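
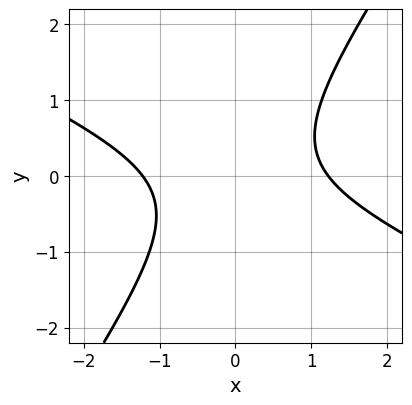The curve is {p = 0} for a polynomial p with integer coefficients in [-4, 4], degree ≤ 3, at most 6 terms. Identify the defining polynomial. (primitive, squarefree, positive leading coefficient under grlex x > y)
(a) deg p = 2.
(b) Observable constraints: it misses every integer gridline on the y-axis.
(c) Putting this together gives p.

2*x^2 + 3*x*y - 3*y^2 - 3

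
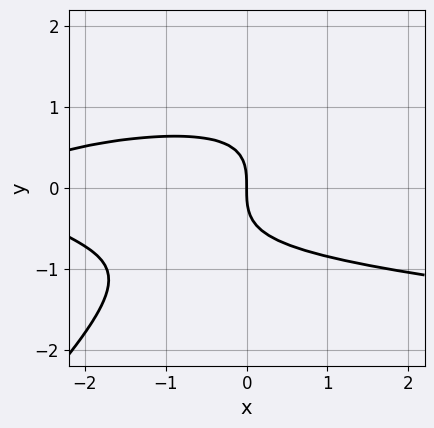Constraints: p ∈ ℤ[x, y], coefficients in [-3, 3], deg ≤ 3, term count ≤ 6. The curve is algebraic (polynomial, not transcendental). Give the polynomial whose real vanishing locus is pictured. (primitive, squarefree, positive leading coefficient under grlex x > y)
(a) The degree is 3 — no degree-2 curve has this shape.
(b) Reading off the gridlines: it meets the x-axis at x = 0 (among the integer gridlines); it crosses the y-axis at the gridline y = 0.
(c) Putting this together gives p.

3*x*y^2 - 3*y^3 - x^2 - 3*x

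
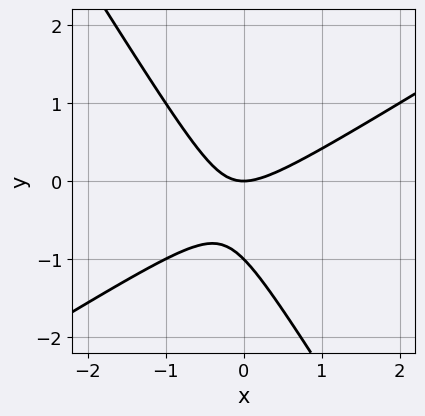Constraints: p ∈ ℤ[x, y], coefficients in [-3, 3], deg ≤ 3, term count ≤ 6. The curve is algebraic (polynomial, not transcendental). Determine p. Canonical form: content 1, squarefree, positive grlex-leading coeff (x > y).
x^2 - x*y - y^2 - y

First, degree: the shape is more complex than any degree-1 curve, so deg p = 2.
Next, reading off the gridlines: among the integer gridlines, it crosses the y-axis at y ∈ {-1, 0}; one x-axis crossing is at x = 0.
Finally, assembling these constraints gives the stated polynomial.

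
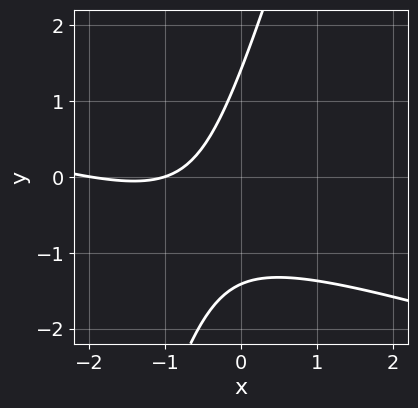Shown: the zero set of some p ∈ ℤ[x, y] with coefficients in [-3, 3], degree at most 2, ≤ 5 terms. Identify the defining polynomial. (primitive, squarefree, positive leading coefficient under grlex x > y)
1. deg p = 2.
2. From the axis intercepts and sections: among the integer gridlines, it crosses the x-axis at x ∈ {-2, -1}.
3. The integer polynomial consistent with all of this is the stated p.

x^2 + 3*x*y - y^2 + 3*x + 2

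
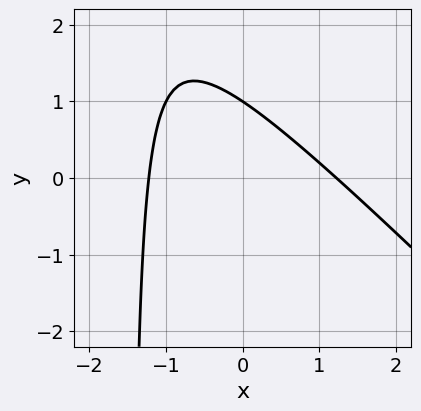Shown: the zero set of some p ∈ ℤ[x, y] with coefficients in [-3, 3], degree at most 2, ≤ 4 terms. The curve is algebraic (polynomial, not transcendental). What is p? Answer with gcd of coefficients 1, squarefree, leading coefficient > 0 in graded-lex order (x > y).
2*x^2 + 2*x*y + 3*y - 3

Degree: no degree-1 curve has this shape, so deg p = 2.
Reading off the gridlines: one y-axis crossing is at y = 1.
Solving for integer coefficients yields p as stated.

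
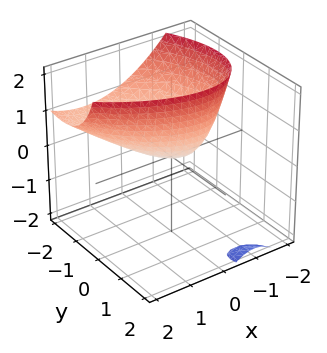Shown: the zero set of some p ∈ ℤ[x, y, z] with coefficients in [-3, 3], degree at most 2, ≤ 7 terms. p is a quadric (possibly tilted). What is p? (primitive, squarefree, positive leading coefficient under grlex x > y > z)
1. I count 2 distinct pieces.
2. Degree: the shape is more complex than any degree-1 surface, so deg p = 2.
3. Checking where it meets the axes: it meets the z-axis at z = 0 (among the integer gridlines); it crosses the x-axis at the gridline x = 0; one y-axis crossing is at y = 0.
4. Solving for integer coefficients yields p as stated.

2*x^2 + 2*x*y + 2*y^2 + 3*y*z - 3*z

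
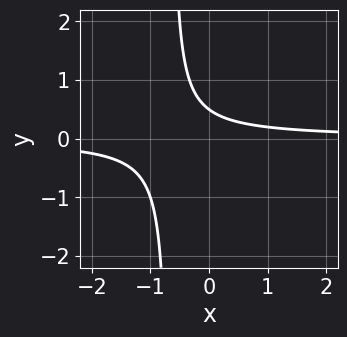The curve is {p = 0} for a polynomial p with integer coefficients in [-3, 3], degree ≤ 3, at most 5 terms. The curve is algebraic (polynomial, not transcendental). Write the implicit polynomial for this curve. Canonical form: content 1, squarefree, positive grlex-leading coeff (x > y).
3*x*y + 2*y - 1

(a) Degree: a generic line meets the curve in up to 2 points, so deg p = 2.
(b) Checking where it meets the axes: no x-intercept at any integer in the box.
(c) Fitting integer coefficients to these (and the overall shape) gives p.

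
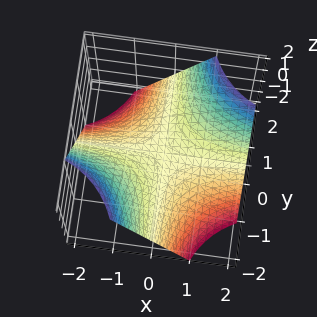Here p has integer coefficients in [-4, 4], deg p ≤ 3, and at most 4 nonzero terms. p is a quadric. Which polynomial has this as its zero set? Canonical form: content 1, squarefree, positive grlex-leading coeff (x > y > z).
The degree is 2 — a saddle surface; a quadric.
Checking where it meets the axes: it crosses the z-axis at the gridline z = 0; the visible x-axis segment lies entirely on the surface; every point of the y-axis in the box is on the surface.
Fitting integer coefficients to these (and the overall shape) gives p.

x*y - z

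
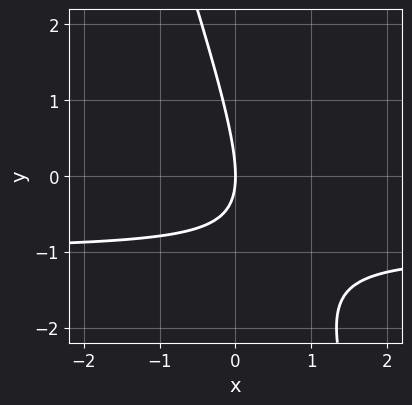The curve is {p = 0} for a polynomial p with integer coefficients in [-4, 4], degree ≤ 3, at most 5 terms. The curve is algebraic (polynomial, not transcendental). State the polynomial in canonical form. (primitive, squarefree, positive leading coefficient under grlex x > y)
Degree: a generic line meets the curve in up to 2 points, so deg p = 2.
Reading off the gridlines: one x-axis crossing is at x = 0; it crosses the y-axis at the gridline y = 0.
These observations pin down the coefficients.

3*x*y + y^2 + 3*x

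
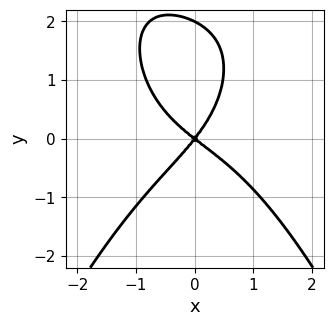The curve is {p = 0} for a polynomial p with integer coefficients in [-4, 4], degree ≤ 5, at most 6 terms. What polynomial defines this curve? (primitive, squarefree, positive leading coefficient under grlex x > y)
x^4 + y^3 + 2*x^2 + x*y - 2*y^2

First, degree: the shape is more complex than any degree-3 curve, so deg p = 4.
Next, against the integer gridlines: it crosses the x-axis at the gridline x = 0; among the integer gridlines, it crosses the y-axis at y ∈ {0, 2}.
Finally, fitting integer coefficients to these (and the overall shape) gives p.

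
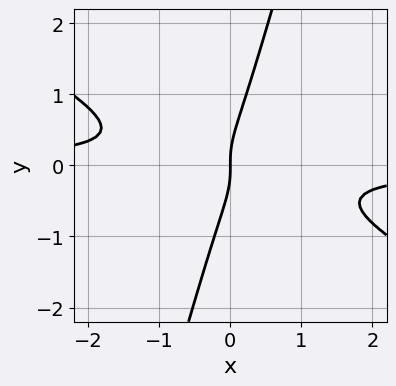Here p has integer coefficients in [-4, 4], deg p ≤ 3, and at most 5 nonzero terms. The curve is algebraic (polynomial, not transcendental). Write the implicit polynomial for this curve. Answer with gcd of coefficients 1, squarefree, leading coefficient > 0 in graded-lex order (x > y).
2*x^2*y + 3*x*y^2 - y^3 + x

(a) The degree is 3 — no degree-2 curve has this shape.
(b) From the axis intercepts and sections: it crosses the y-axis at the gridline y = 0; one x-axis crossing is at x = 0.
(c) These observations pin down the coefficients.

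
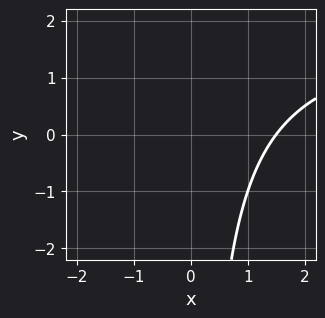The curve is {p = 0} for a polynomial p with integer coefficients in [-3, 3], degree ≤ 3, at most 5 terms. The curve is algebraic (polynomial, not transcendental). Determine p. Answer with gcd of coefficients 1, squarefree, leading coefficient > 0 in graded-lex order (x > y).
x*y - 2*x + 3

(a) Degree: the shape is more complex than any degree-1 curve, so deg p = 2.
(b) Reading off the gridlines: it misses every integer gridline on the y-axis.
(c) The integer polynomial consistent with all of this is the stated p.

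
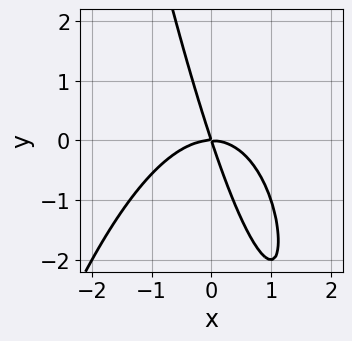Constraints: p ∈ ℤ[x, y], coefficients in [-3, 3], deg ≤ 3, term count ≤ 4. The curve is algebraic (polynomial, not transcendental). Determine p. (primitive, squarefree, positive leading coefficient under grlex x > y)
1. The degree is 3 — a generic line meets the curve in up to 3 points.
2. From the visible intercepts: it crosses the y-axis at the gridline y = 0; it meets the x-axis at x = 0 (among the integer gridlines).
3. Matching integer coefficients to the picture gives p.

2*x^3 + 3*x*y + y^2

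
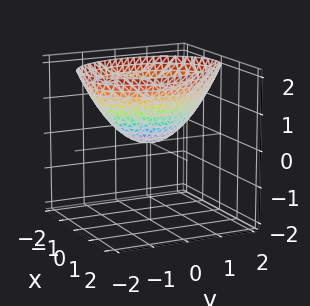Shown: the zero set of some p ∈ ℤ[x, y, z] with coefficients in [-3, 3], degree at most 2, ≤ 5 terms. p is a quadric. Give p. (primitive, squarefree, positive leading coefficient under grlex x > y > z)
The degree is 2 — a paraboloid; a quadric.
Symmetries: it's symmetric under x → −x, forcing even powers of x; the y ↦ −y reflection is a symmetry, so y appears only in even powers.
Observable constraints: one y-axis crossing is at y = 0; it crosses the z-axis at the gridline z = 0; it meets the x-axis at x = 0 (among the integer gridlines).
Solving for integer coefficients yields p as stated.

2*x^2 + y^2 - 2*z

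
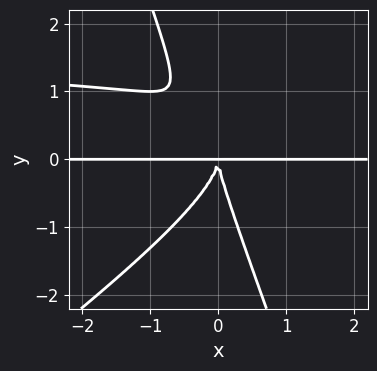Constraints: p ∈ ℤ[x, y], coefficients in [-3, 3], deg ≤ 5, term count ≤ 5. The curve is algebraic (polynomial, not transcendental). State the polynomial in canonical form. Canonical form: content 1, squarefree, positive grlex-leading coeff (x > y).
2*x^2*y^2 - 2*x*y^3 - y^4 - 3*x^2*y

First, degree: the shape is more complex than any degree-3 curve, so deg p = 4.
Next, reading off the gridlines: the visible x-axis segment lies entirely on the curve.
Finally, fitting integer coefficients to these (and the overall shape) gives p.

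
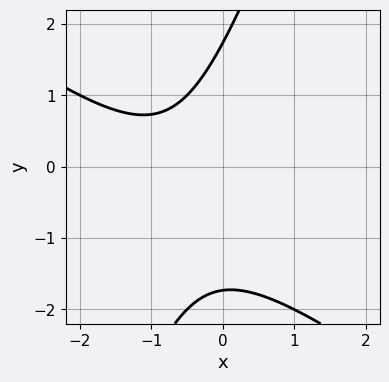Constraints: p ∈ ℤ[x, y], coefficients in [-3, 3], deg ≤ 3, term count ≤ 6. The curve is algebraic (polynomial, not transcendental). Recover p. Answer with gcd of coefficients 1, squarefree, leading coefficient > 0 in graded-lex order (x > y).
The degree is 2 — a generic line meets the curve in up to 2 points.
Against the integer gridlines: it misses every integer gridline on the x-axis.
Putting this together gives p.

2*x^2 + 2*x*y - y^2 + 3*x + 3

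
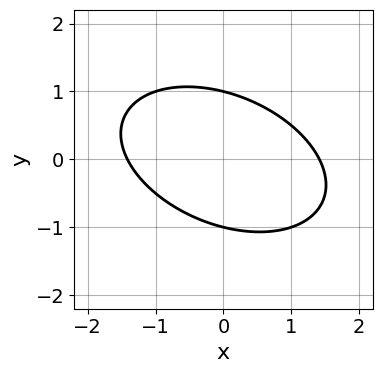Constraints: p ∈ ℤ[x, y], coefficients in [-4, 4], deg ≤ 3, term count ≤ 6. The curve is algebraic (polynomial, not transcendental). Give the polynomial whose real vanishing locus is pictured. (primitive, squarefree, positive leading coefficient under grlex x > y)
Degree: the shape is more complex than any degree-1 curve, so deg p = 2.
From the visible intercepts: among the integer gridlines, it crosses the y-axis at y ∈ {-1, 1}.
Matching integer coefficients to the picture gives p.

x^2 + x*y + 2*y^2 - 2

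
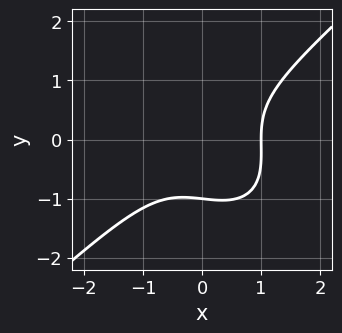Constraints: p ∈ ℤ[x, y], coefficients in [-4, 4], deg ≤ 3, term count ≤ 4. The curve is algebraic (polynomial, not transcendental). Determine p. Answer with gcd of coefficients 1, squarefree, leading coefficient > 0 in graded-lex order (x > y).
3*x^3 - x*y^2 - 3*y^3 - 3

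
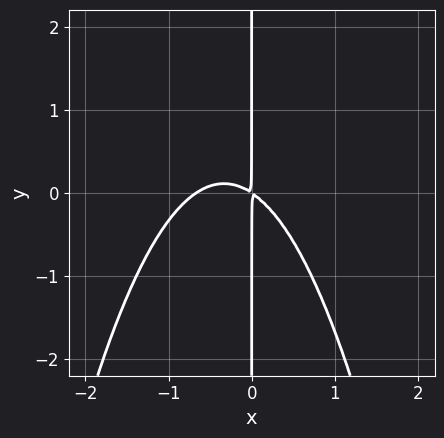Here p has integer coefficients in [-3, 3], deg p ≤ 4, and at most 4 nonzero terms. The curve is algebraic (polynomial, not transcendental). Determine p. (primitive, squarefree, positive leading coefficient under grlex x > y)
1. deg p = 3. The shape is more complex than any degree-2 curve.
2. Reading off the gridlines: every point of the y-axis in the box is on the curve.
3. Solving for integer coefficients yields p as stated.

3*x^3 + 2*x^2 + 3*x*y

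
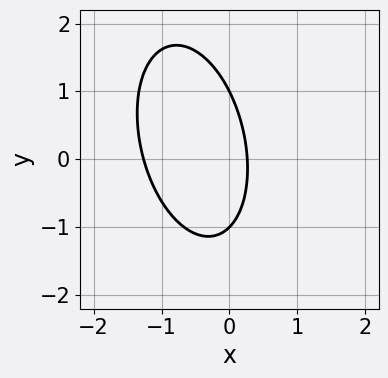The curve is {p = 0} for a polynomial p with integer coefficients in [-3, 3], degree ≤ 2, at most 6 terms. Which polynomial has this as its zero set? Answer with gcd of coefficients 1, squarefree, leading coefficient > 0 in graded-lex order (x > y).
3*x^2 + x*y + y^2 + 3*x - 1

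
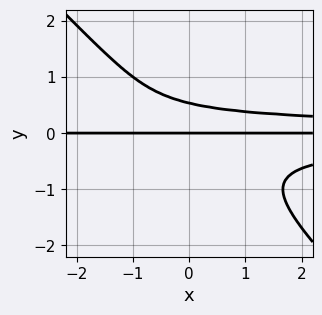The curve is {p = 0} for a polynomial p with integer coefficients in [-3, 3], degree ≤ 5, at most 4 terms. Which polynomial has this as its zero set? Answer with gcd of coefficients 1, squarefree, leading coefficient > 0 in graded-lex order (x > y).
3*x*y^3 + 3*y^4 + y^2 - y

Degree: the shape is more complex than any degree-3 curve, so deg p = 4.
Reading off the gridlines: it crosses the y-axis at the gridline y = 0; every point of the x-axis in the box is on the curve.
Solving for integer coefficients yields p as stated.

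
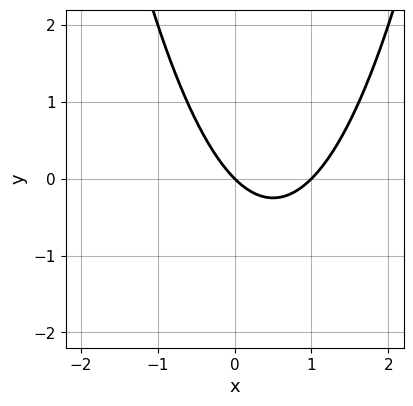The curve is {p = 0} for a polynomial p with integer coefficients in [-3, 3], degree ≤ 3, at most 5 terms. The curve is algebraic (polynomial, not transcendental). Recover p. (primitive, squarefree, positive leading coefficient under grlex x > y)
x^2 - x - y

(a) deg p = 2. No degree-1 curve has this shape.
(b) Observable constraints: it meets the y-axis at y = 0 (among the integer gridlines); the x-axis gridline crossings are at x ∈ {0, 1}.
(c) Together with the visible shape, these determine p as stated.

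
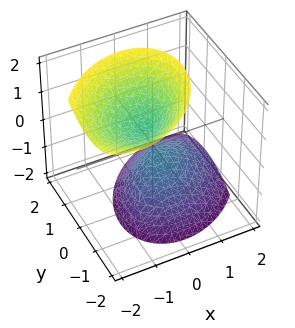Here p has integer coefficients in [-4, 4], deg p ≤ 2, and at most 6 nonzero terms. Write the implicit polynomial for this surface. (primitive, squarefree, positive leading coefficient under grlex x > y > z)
3*x^2 - 2*x*y + 2*x*z + 3*y^2 - 2*z^2 + 1

1. I count 2 distinct pieces. Treating them together as one polynomial.
2. Degree: no degree-1 surface has this shape, so deg p = 2.
3. Checking where it meets the axes: no y-intercept at any integer in the box; the surface avoids every integer x-axis point in the box.
4. These observations pin down the coefficients.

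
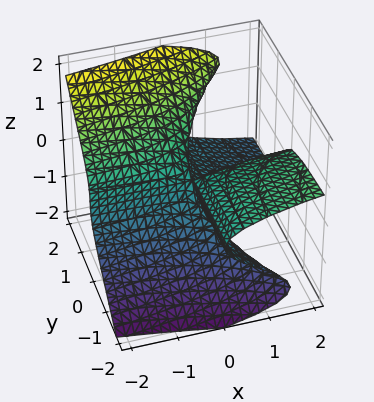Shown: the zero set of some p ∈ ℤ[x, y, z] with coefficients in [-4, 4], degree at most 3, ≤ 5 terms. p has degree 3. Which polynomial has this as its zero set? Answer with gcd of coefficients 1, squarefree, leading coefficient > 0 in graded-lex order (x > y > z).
2*y*z^2 - 2*z^3 - x*y

1. The degree is 3 — the shape is more complex than any degree-2 surface.
2. From the visible intercepts: every point of the x-axis in the box is on the surface; the visible y-axis segment lies entirely on the surface; it meets the z-axis at z = 0 (among the integer gridlines).
3. Fitting integer coefficients to these (and the overall shape) gives p.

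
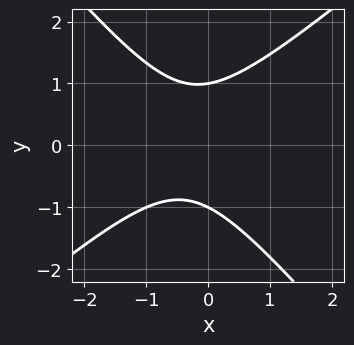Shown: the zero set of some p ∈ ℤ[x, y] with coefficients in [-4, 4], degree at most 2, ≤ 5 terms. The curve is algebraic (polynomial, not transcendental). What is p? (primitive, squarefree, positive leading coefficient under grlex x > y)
3*x^2 - x*y - 3*y^2 + 2*x + 3

First, deg p = 2.
Next, from the axis intercepts and sections: it misses every integer gridline on the x-axis; among the integer gridlines, it crosses the y-axis at y ∈ {-1, 1}.
Finally, together with the visible shape, these determine p as stated.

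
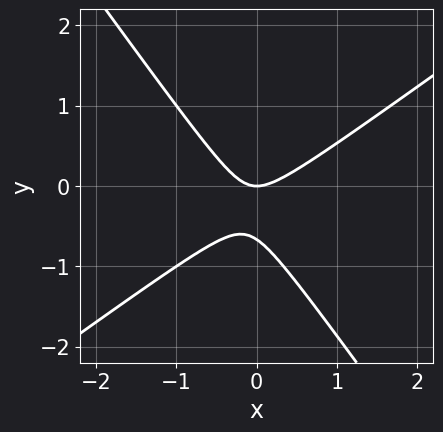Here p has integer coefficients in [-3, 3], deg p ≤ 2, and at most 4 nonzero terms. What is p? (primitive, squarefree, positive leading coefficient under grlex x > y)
3*x^2 - 2*x*y - 3*y^2 - 2*y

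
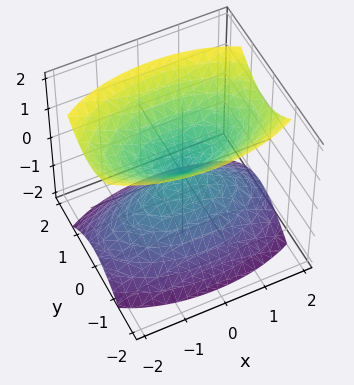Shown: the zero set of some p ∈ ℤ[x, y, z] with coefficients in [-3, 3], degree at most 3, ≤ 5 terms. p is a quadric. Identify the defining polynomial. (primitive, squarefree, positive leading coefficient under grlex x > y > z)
There are 2 components. Treating them together as one polynomial.
Degree: two nappes meeting at a single point; a quadric, so deg p = 2.
Symmetries: mirror symmetry y ↦ −y ⇒ only even powers of y; mirror symmetry x ↦ −x ⇒ only even powers of x; the z ↦ −z reflection is a symmetry, so z appears only in even powers.
Checking where it meets the axes: it meets the x-axis at x = 0 (among the integer gridlines); it meets the y-axis at y = 0 (among the integer gridlines); one z-axis crossing is at z = 0.
Fitting integer coefficients to these (and the overall shape) gives p.

x^2 + 3*y^2 - 2*z^2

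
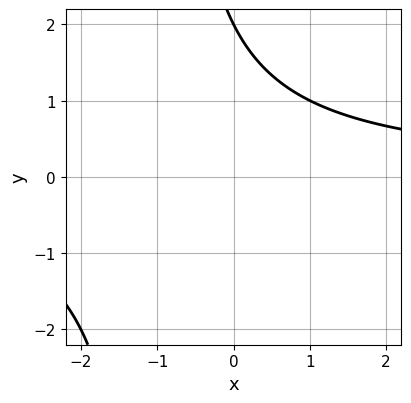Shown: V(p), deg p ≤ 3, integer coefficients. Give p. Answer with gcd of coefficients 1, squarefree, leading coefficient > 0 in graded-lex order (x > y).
x*y + y - 2

(a) Degree: the shape is more complex than any degree-1 curve, so deg p = 2.
(b) Reading off the gridlines: it misses every integer gridline on the x-axis; one y-axis crossing is at y = 2.
(c) The integer polynomial consistent with all of this is the stated p.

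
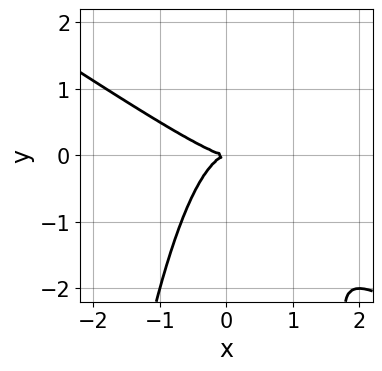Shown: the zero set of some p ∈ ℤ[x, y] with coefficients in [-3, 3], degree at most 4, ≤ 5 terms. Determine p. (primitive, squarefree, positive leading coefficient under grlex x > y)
2*x^3 + 3*x^2*y + 2*y^2

(a) The degree is 3 — no degree-2 curve has this shape.
(b) Checking where it meets the axes: one x-axis crossing is at x = 0; it crosses the y-axis at the gridline y = 0.
(c) These observations pin down the coefficients.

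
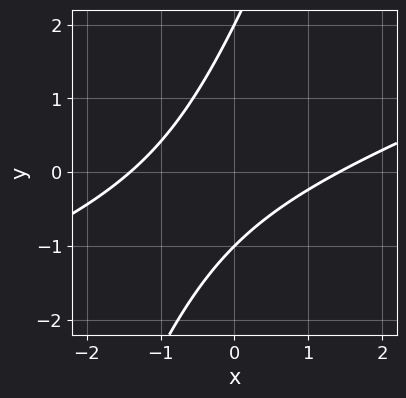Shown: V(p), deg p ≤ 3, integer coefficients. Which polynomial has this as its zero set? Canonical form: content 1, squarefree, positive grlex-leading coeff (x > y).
x^2 - 3*x*y + y^2 - y - 2

First, degree: the shape is more complex than any degree-1 curve, so deg p = 2.
Then, observable constraints: among the integer gridlines, it crosses the y-axis at y ∈ {-1, 2}.
Finally, solving for integer coefficients yields p as stated.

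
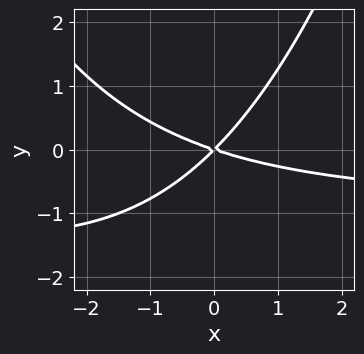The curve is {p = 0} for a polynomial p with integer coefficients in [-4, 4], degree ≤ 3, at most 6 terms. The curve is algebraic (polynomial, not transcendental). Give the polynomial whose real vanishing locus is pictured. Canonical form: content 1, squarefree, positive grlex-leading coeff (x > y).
x^2*y + x^2 + 2*x*y - 3*y^2

(a) The degree is 3 — no degree-2 curve has this shape.
(b) From the visible intercepts: it meets the x-axis at x = 0 (among the integer gridlines); it crosses the y-axis at the gridline y = 0.
(c) Putting this together gives p.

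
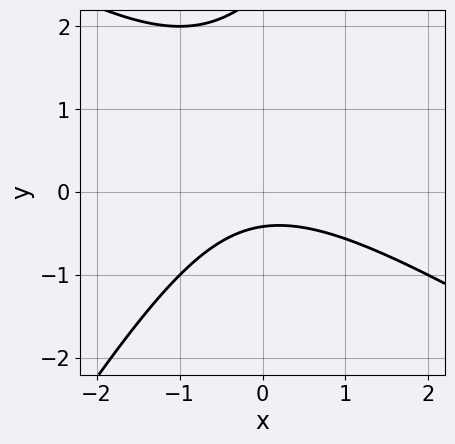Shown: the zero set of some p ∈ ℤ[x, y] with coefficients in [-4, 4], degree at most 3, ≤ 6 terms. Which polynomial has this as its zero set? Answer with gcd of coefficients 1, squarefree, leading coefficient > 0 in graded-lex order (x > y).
1. The degree is 2 — a generic line meets the curve in up to 2 points.
2. Against the integer gridlines: no x-intercept at any integer in the box.
3. Putting this together gives p.

x^2 + x*y - y^2 + 2*y + 1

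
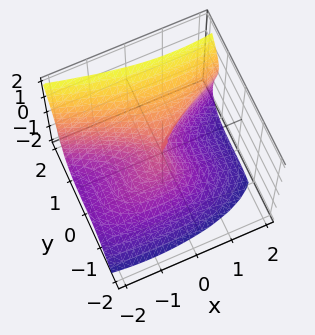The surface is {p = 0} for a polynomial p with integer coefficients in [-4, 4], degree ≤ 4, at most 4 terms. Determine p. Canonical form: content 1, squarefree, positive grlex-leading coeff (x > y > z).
2*y^3 - z^3 - x^2 + x*z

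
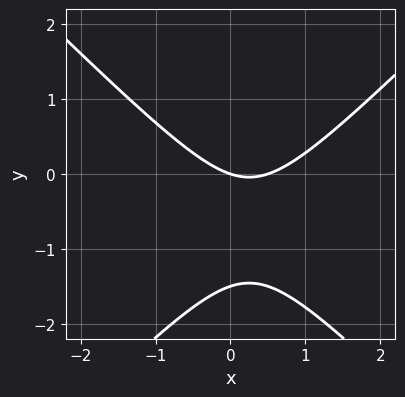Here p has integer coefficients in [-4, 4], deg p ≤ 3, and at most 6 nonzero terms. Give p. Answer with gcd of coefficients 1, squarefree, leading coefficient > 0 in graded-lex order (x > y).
2*x^2 - 2*y^2 - x - 3*y

First, deg p = 2. The shape is more complex than any degree-1 curve.
Next, observable constraints: it meets the y-axis at y = 0 (among the integer gridlines); it meets the x-axis at x = 0 (among the integer gridlines).
Finally, together with the visible shape, these determine p as stated.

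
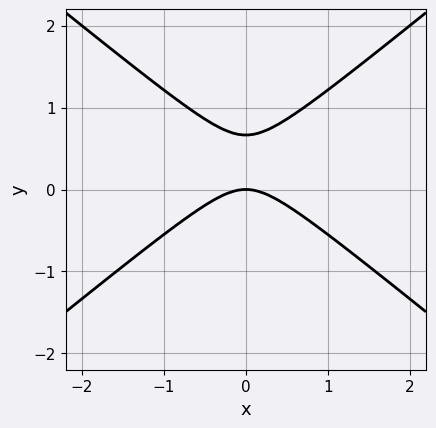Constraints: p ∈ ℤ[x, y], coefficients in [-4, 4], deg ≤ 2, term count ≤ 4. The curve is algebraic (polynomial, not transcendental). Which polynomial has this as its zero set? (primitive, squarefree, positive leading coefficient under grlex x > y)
First, deg p = 2. A generic line meets the curve in up to 2 points.
Then, symmetries: the x ↦ −x reflection is a symmetry, so x appears only in even powers.
Next, from the axis intercepts and sections: it crosses the y-axis at the gridline y = 0; one x-axis crossing is at x = 0.
Finally, these observations pin down the coefficients.

2*x^2 - 3*y^2 + 2*y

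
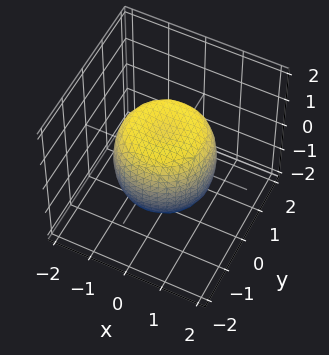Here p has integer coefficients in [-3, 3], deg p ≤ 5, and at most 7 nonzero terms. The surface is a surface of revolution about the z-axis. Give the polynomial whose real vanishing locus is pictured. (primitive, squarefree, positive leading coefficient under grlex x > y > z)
(a) Degree: a generic line meets the surface in up to 4 points, so deg p = 4.
(b) Symmetries: rotational symmetry about the z-axis ⇒ p depends on x, y only through x² + y².
(c) From the visible intercepts: a circular section at z = -1 has radius exactly 1; among the integer gridlines, it crosses the z-axis at z ∈ {-1, 1}.
(d) These observations pin down the coefficients.

x^4 + 2*x^2*y^2 + y^4 - x^2 - y^2 + z^2 - 1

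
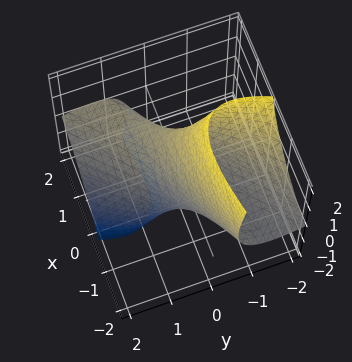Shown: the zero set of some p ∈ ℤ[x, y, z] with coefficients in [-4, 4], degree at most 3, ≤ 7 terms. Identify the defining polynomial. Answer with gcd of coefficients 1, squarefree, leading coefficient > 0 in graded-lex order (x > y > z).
x^2 - 3*x*y + 2*y^2 + 3*y*z + z^2 - 1

1. The degree is 2 — a generic line meets the surface in up to 2 points.
2. Against the integer gridlines: the x-axis gridline crossings are at x ∈ {-1, 1}; among the integer gridlines, it crosses the z-axis at z ∈ {-1, 1}.
3. These observations pin down the coefficients.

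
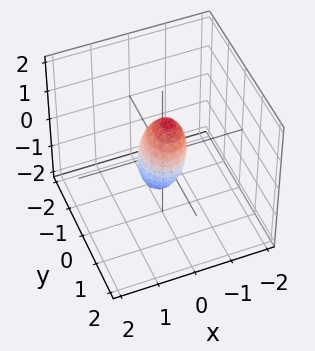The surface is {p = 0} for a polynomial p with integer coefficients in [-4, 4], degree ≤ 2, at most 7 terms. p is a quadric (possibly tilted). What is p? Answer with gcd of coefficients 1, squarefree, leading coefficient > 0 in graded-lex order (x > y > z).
The degree is 2 — a generic line meets the surface in up to 2 points.
Against the integer gridlines: among the integer gridlines, it crosses the z-axis at z ∈ {-1, 1}.
Matching integer coefficients to the picture gives p.

3*x^2 + x*z + 2*y^2 + z^2 - 1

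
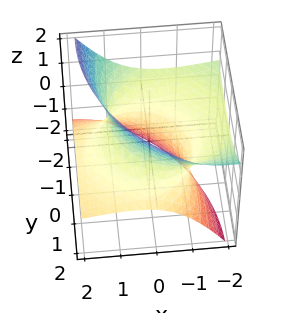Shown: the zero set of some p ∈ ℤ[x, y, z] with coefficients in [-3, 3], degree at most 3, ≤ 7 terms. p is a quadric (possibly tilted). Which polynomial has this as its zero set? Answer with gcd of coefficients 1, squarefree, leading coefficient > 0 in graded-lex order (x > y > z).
x^2 + 3*x*z + y^2 + 2*y*z - 2*z^2 - 2

1. Degree: no degree-1 surface has this shape, so deg p = 2.
2. From the visible intercepts: it misses every integer gridline on the z-axis.
3. Together with the visible shape, these determine p as stated.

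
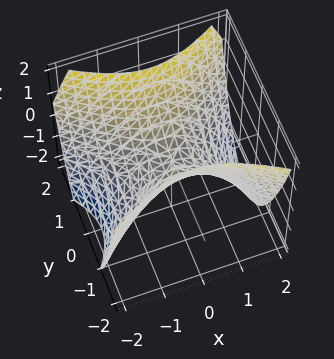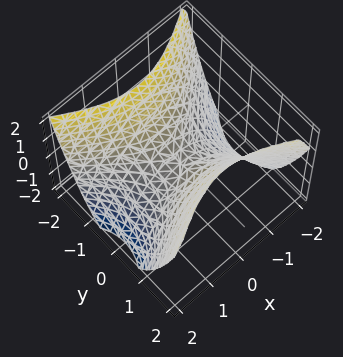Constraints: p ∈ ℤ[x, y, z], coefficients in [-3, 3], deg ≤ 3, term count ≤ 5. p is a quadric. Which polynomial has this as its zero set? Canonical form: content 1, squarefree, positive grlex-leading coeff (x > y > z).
2*x^2 - 3*y^2 + 3*z

The degree is 2 — a hyperbolic paraboloid; a quadric.
Symmetries: it's symmetric under y → −y, forcing even powers of y; it's symmetric under x → −x, forcing even powers of x.
Against the integer gridlines: one z-axis crossing is at z = 0; one y-axis crossing is at y = 0.
The integer polynomial consistent with all of this is the stated p.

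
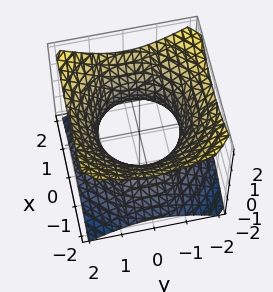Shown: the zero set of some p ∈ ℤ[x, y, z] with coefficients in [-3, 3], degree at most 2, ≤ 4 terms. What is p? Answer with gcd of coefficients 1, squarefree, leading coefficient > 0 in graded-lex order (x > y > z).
1. deg p = 2. No degree-1 surface has this shape.
2. By symmetry, the surface is invariant under rotation about z: p = q(x² + y², z).
3. Against the integer gridlines: no z-intercept at any integer in the box; a circular section at z = -1 has radius between 1 and 2.
4. Putting this together gives p.

2*x^2 + 2*y^2 - 3*z^2 - 3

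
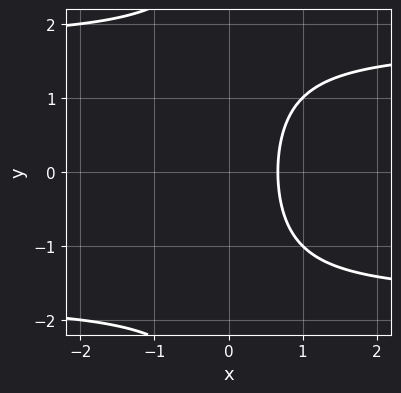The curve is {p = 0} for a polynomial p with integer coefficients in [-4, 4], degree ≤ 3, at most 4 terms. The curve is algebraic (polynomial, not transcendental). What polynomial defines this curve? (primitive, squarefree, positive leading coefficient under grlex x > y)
x*y^2 - 3*x + 2

(a) deg p = 3. The shape is more complex than any degree-2 curve.
(b) Symmetries: the y ↦ −y reflection is a symmetry, so y appears only in even powers.
(c) Observable constraints: it misses every integer gridline on the y-axis.
(d) Together with the visible shape, these determine p as stated.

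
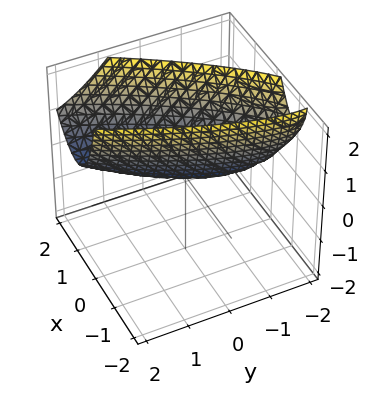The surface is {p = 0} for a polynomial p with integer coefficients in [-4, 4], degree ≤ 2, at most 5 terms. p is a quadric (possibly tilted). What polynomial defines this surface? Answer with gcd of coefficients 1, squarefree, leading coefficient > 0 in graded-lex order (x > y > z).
3*x^2 - 3*x*y - x*z + y^2 - 2*z

First, degree: a generic line meets the surface in up to 2 points, so deg p = 2.
Next, against the integer gridlines: it meets the x-axis at x = 0 (among the integer gridlines); one y-axis crossing is at y = 0; one z-axis crossing is at z = 0.
Finally, solving for integer coefficients yields p as stated.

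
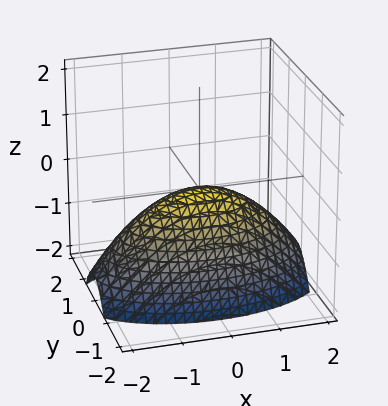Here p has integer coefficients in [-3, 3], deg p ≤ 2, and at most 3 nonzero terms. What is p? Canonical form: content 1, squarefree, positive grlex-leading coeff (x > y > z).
(a) deg p = 2. A single bowl opening along one axis; a quadric.
(b) Symmetries: mirror symmetry y ↦ −y ⇒ only even powers of y; mirror symmetry x ↦ −x ⇒ only even powers of x.
(c) Checking where it meets the axes: it meets the x-axis at x = 0 (among the integer gridlines); it crosses the y-axis at the gridline y = 0.
(d) The integer polynomial consistent with all of this is the stated p.

x^2 + 3*y^2 + 3*z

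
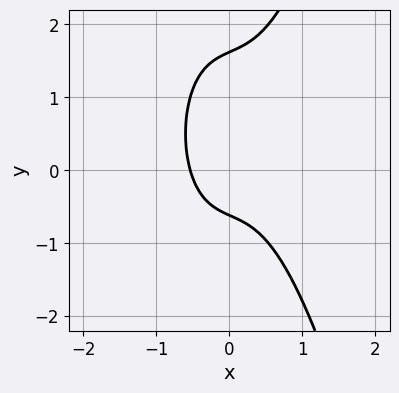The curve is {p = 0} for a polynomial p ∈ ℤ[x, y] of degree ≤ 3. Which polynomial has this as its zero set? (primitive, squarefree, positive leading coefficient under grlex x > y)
3*x^3 - y^2 + x + y + 1

1. deg p = 3.
2. Solving for integer coefficients yields p as stated.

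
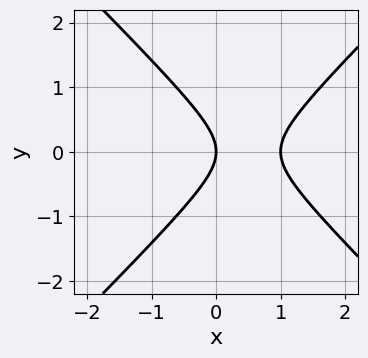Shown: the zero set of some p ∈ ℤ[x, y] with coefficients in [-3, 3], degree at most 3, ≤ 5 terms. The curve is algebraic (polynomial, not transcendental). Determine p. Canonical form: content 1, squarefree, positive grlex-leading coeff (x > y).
First, the degree is 2 — the shape is more complex than any degree-1 curve.
Next, symmetries: it's symmetric under y → −y, forcing even powers of y.
Then, from the axis intercepts and sections: among the integer gridlines, it crosses the x-axis at x ∈ {0, 1}; one y-axis crossing is at y = 0.
Finally, putting this together gives p.

x^2 - y^2 - x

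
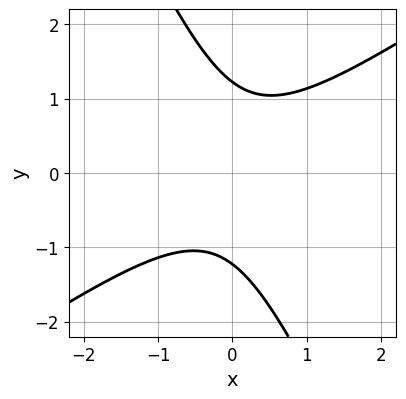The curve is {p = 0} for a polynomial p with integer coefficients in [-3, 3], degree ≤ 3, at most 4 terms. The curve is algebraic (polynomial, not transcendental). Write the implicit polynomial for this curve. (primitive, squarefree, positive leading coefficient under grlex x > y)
3*x^2 - 3*x*y - 2*y^2 + 3

deg p = 2.
Against the integer gridlines: the curve avoids every integer x-axis point in the box.
Together with the visible shape, these determine p as stated.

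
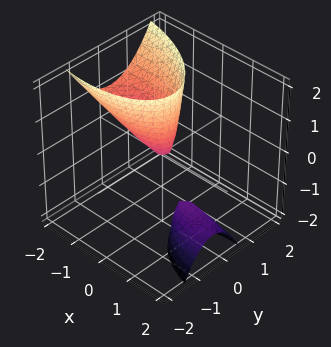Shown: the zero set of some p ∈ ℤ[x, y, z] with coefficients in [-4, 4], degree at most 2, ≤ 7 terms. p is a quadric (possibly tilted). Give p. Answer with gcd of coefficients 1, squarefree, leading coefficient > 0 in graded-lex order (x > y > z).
x^2 + x*y + 2*x*z + 3*y^2 - z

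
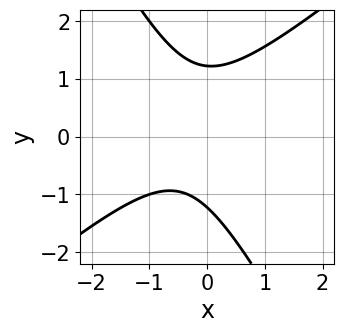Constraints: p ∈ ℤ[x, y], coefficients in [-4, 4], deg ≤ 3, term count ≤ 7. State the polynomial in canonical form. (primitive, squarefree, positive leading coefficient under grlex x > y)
3*x^2 - 2*x*y - 2*y^2 + 2*x + 3

(a) Degree: no degree-1 curve has this shape, so deg p = 2.
(b) Checking where it meets the axes: the curve avoids every integer x-axis point in the box.
(c) The integer polynomial consistent with all of this is the stated p.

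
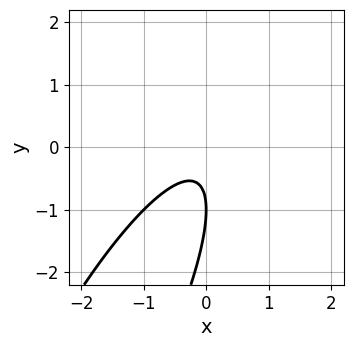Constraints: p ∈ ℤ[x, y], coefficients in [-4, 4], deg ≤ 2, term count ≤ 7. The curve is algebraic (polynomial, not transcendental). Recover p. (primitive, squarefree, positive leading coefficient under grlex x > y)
3*x^2 - 3*x*y + y^2 + 2*y + 1

Degree: a generic line meets the curve in up to 2 points, so deg p = 2.
Checking where it meets the axes: no x-intercept at any integer in the box; it meets the y-axis at y = -1 (among the integer gridlines).
Solving for integer coefficients yields p as stated.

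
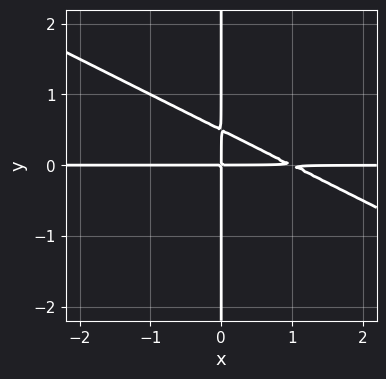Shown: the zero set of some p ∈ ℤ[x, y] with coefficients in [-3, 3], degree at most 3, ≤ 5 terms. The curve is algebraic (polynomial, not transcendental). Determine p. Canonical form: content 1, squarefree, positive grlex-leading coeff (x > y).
(a) Degree: the shape is more complex than any degree-2 curve, so deg p = 3.
(b) From the visible intercepts: the visible x-axis segment lies entirely on the curve; every point of the y-axis in the box is on the curve.
(c) Matching integer coefficients to the picture gives p.

x^2*y + 2*x*y^2 - x*y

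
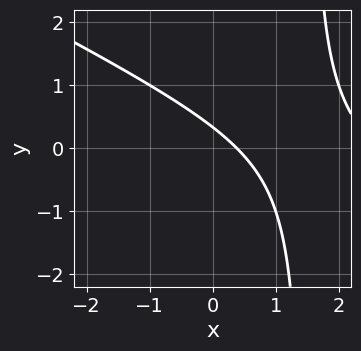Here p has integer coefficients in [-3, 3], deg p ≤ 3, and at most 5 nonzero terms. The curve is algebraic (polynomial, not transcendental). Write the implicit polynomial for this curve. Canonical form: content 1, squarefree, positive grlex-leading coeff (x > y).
x^2 + 2*x*y - 3*x - 3*y + 1

1. Degree: the shape is more complex than any degree-1 curve, so deg p = 2.
2. Solving for integer coefficients yields p as stated.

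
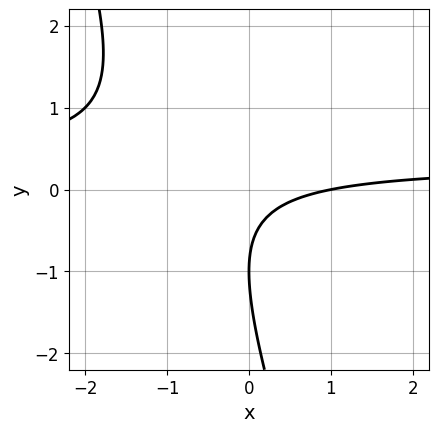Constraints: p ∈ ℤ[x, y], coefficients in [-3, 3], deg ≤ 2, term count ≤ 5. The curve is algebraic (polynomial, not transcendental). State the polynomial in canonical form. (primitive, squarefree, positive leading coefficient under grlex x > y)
3*x*y + y^2 - x + 2*y + 1

1. deg p = 2. No degree-1 curve has this shape.
2. Against the integer gridlines: it crosses the y-axis at the gridline y = -1; it meets the x-axis at x = 1 (among the integer gridlines).
3. Assembling these constraints gives the stated polynomial.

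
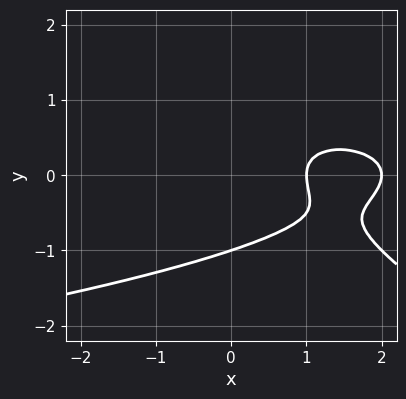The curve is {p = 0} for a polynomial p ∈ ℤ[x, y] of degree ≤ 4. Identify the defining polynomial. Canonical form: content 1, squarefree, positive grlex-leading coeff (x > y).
x*y^2 + 2*y^3 + x^2 - 3*x + 2

First, the degree is 3 — no degree-2 curve has this shape.
Next, from the axis intercepts and sections: among the integer gridlines, it crosses the x-axis at x ∈ {1, 2}; one y-axis crossing is at y = -1.
Finally, matching integer coefficients to the picture gives p.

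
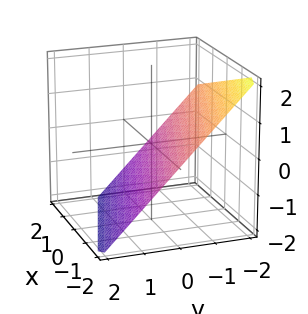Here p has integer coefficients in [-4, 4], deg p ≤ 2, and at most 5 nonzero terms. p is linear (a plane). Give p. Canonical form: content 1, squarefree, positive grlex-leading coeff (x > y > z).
x + 3*y + 3*z + 2

The degree is 1 — every cross-section is a straight line — this is a plane.
Observable constraints: it meets the x-axis at x = -2 (among the integer gridlines).
Putting this together gives p.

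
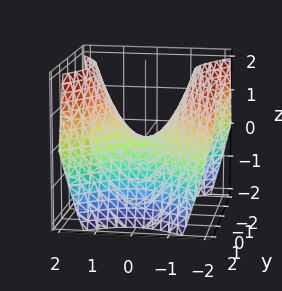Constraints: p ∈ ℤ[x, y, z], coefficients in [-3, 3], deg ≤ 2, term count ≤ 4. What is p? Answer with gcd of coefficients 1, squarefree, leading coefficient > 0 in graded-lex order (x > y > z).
1. The degree is 2 — a hyperbolic paraboloid; a quadric.
2. Symmetries: it's symmetric under x → −x, forcing even powers of x; mirror symmetry y ↦ −y ⇒ only even powers of y.
3. From the visible intercepts: one x-axis crossing is at x = 0; it crosses the y-axis at the gridline y = 0.
4. Putting this together gives p.

x^2 - y^2 - z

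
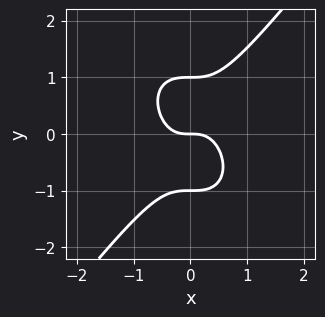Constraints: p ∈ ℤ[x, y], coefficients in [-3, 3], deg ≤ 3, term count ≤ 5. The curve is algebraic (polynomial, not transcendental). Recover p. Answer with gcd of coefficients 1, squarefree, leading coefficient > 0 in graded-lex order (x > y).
deg p = 3. The shape is more complex than any degree-2 curve.
Checking where it meets the axes: it meets the x-axis at x = 0 (among the integer gridlines); among the integer gridlines, it crosses the y-axis at y ∈ {-1, 0, 1}.
Matching integer coefficients to the picture gives p.

2*x^3 - y^3 + y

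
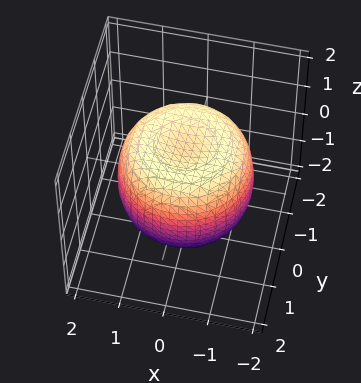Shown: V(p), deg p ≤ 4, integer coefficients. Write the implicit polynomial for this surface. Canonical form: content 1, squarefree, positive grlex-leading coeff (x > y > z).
(a) The degree is 4 — no degree-3 surface has this shape.
(b) Symmetry: the surface is invariant under rotation about z: p = q(x² + y², z).
(c) Observable constraints: a circular section at z = -1 has radius between 1 and 2; the z-axis gridline crossings are at z ∈ {-1, 1}.
(d) Matching integer coefficients to the picture gives p.

2*x^4 + 4*x^2*y^2 + 2*y^4 - 3*x^2 - 3*y^2 + 3*z^2 - 3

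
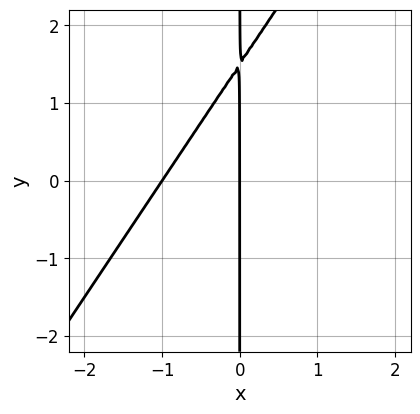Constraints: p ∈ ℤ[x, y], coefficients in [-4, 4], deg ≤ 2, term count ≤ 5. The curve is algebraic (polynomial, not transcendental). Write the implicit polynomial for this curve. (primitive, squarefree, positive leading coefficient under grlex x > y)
1. Degree: a generic line meets the curve in up to 2 points, so deg p = 2.
2. Reading off the gridlines: the x-axis gridline crossings are at x ∈ {-1, 0}; every point of the y-axis in the box is on the curve.
3. The integer polynomial consistent with all of this is the stated p.

3*x^2 - 2*x*y + 3*x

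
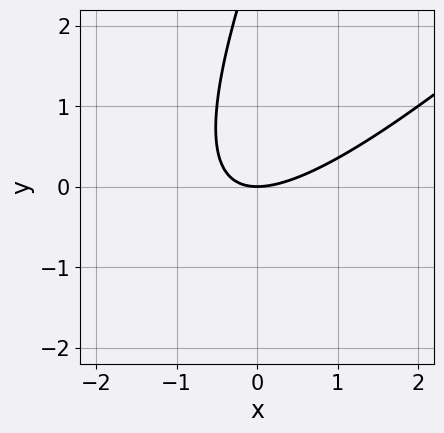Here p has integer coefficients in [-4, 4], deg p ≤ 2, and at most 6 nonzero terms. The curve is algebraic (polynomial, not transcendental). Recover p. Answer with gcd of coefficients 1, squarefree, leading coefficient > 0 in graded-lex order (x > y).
2*x^2 - 3*x*y + y^2 - 3*y

(a) deg p = 2. No degree-1 curve has this shape.
(b) Against the integer gridlines: one y-axis crossing is at y = 0; it meets the x-axis at x = 0 (among the integer gridlines).
(c) These observations pin down the coefficients.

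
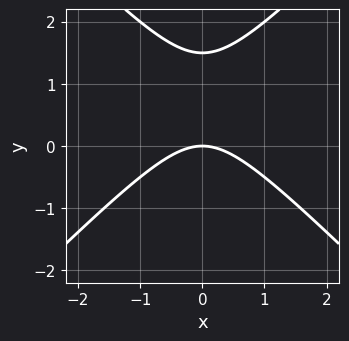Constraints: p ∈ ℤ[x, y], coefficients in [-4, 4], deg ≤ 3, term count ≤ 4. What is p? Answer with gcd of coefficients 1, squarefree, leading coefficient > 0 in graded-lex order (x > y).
2*x^2 - 2*y^2 + 3*y

(a) The degree is 2 — no degree-1 curve has this shape.
(b) Symmetries: the x ↦ −x reflection is a symmetry, so x appears only in even powers.
(c) Checking where it meets the axes: it meets the y-axis at y = 0 (among the integer gridlines); it meets the x-axis at x = 0 (among the integer gridlines).
(d) The integer polynomial consistent with all of this is the stated p.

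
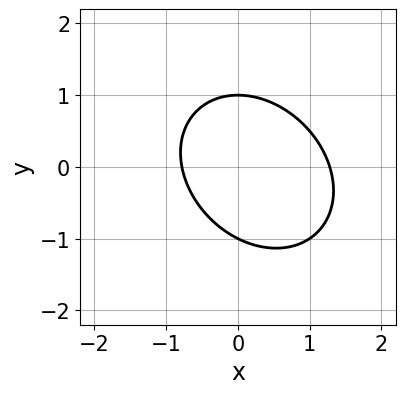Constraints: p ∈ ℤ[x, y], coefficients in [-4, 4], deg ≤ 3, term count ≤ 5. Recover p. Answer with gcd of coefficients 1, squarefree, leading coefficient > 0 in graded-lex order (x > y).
First, the degree is 2 — a generic line meets the curve in up to 2 points.
Then, checking where it meets the axes: among the integer gridlines, it crosses the y-axis at y ∈ {-1, 1}.
Finally, these observations pin down the coefficients.

2*x^2 + x*y + 2*y^2 - x - 2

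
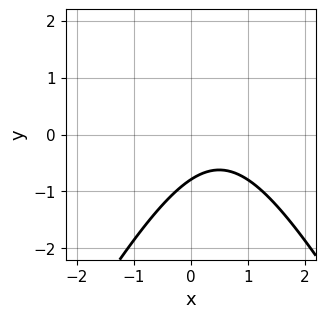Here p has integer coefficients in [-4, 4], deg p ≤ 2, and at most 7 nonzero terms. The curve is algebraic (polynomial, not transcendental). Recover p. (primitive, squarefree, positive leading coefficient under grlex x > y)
Degree: a generic line meets the curve in up to 2 points, so deg p = 2.
Checking where it meets the axes: the curve avoids every integer x-axis point in the box.
These observations pin down the coefficients.

3*x^2 - y^2 - 3*x + 3*y + 3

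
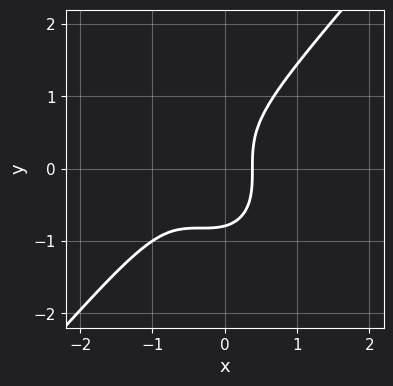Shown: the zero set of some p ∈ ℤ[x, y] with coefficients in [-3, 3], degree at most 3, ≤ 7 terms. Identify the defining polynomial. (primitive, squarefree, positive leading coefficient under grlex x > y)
1. deg p = 3. The shape is more complex than any degree-2 curve.
2. Putting this together gives p.

3*x^3 - 2*y^3 + 3*x^2 + x - 1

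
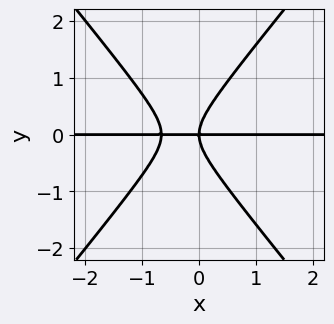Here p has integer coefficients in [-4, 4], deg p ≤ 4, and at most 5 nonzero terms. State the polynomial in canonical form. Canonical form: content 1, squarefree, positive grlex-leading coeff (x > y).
(a) deg p = 3. No degree-2 curve has this shape.
(b) Observable constraints: one y-axis crossing is at y = 0; every point of the x-axis in the box is on the curve.
(c) Putting this together gives p.

3*x^2*y - 2*y^3 + 2*x*y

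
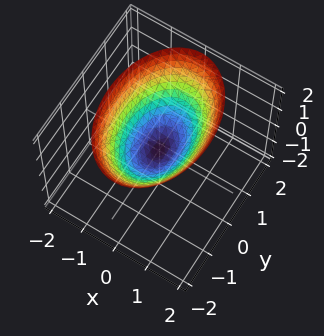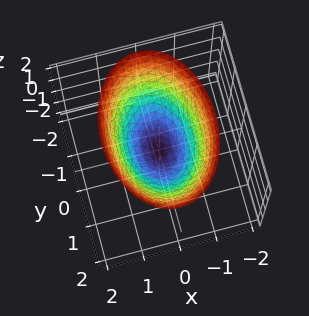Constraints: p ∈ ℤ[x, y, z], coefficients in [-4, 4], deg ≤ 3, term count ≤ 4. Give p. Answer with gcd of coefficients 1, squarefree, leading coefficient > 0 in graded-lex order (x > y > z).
2*x^2 + y^2 - 2*z

(a) deg p = 2. A paraboloid; a quadric.
(b) Symmetries: mirror symmetry x ↦ −x ⇒ only even powers of x; mirror symmetry y ↦ −y ⇒ only even powers of y.
(c) Against the integer gridlines: it crosses the y-axis at the gridline y = 0; one z-axis crossing is at z = 0.
(d) Assembling these constraints gives the stated polynomial.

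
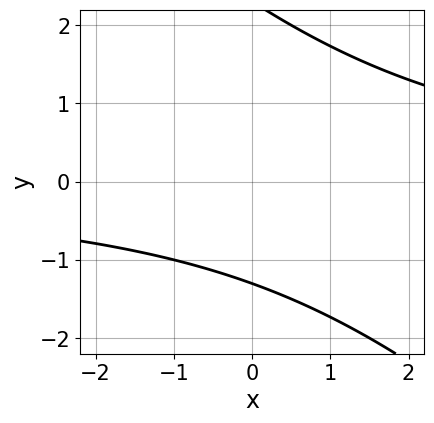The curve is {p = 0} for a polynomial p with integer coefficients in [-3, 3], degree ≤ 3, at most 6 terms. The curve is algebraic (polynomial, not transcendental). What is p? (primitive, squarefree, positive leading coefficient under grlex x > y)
1. deg p = 2.
2. From the axis intercepts and sections: no x-intercept at any integer in the box.
3. Matching integer coefficients to the picture gives p.

x*y + y^2 - y - 3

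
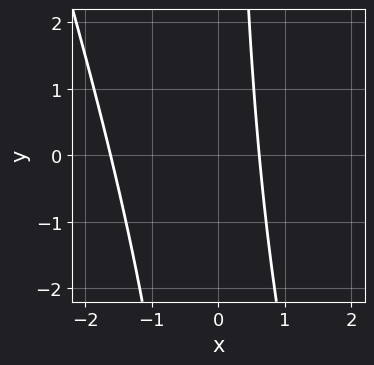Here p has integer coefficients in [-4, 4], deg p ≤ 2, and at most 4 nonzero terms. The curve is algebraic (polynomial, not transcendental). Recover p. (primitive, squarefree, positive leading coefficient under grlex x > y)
1. deg p = 2.
2. From the visible intercepts: no y-intercept at any integer in the box.
3. The integer polynomial consistent with all of this is the stated p.

3*x^2 + x*y + 3*x - 3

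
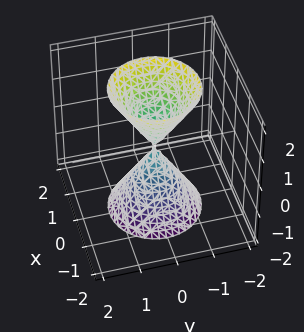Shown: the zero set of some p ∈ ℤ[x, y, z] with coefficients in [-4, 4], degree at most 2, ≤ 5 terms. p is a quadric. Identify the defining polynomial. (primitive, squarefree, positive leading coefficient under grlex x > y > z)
3*x^2 + 3*y^2 - z^2

1. There are 2 components.
2. The degree is 2 — two nappes meeting at a single point; a quadric.
3. Symmetries: the z ↦ −z reflection is a symmetry, so z appears only in even powers; the surface is invariant under rotation about z: p = q(x² + y², z).
4. From the visible intercepts: one y-axis crossing is at y = 0; it crosses the x-axis at the gridline x = 0.
5. Matching integer coefficients to the picture gives p.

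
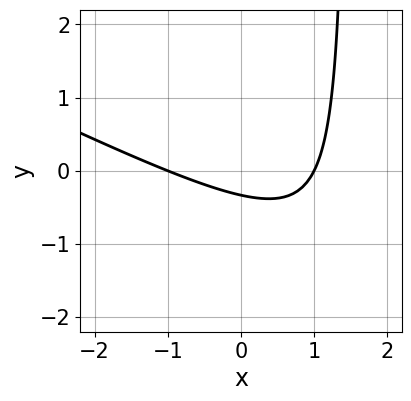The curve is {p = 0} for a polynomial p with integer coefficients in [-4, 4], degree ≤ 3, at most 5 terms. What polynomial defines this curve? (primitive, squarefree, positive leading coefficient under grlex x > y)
x^2 + 2*x*y - 3*y - 1

1. deg p = 2. The shape is more complex than any degree-1 curve.
2. From the axis intercepts and sections: among the integer gridlines, it crosses the x-axis at x ∈ {-1, 1}.
3. Fitting integer coefficients to these (and the overall shape) gives p.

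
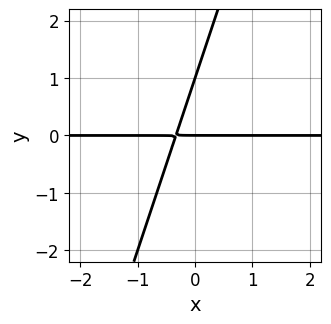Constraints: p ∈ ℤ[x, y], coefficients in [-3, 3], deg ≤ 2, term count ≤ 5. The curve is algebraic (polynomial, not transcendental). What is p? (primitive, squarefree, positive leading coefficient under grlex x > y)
Degree: no degree-1 curve has this shape, so deg p = 2.
Against the integer gridlines: among the integer gridlines, it crosses the y-axis at y ∈ {0, 1}; every point of the x-axis in the box is on the curve.
Solving for integer coefficients yields p as stated.

3*x*y - y^2 + y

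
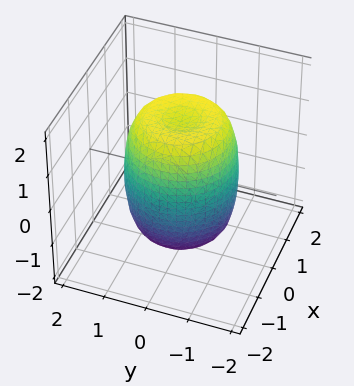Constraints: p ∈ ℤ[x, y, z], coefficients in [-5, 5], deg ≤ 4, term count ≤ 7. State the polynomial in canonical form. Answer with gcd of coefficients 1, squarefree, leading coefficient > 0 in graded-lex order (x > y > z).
2*x^4 + 4*x^2*y^2 + 2*y^4 - 2*x^2 - 2*y^2 + z^2 - 2

1. Degree: no degree-3 surface has this shape, so deg p = 4.
2. Symmetries: rotational symmetry about the z-axis ⇒ p depends on x, y only through x² + y².
3. Reading off the gridlines: a circular section at z = 0 has radius between 1 and 2.
4. Together with the visible shape, these determine p as stated.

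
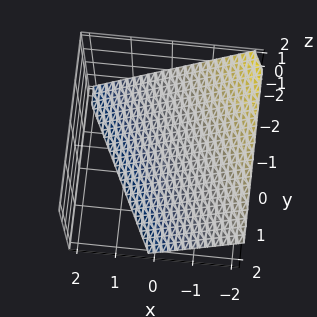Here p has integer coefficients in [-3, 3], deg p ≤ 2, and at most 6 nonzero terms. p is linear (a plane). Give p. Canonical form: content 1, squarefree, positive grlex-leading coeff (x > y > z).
2*x + y + 2*z + 2

Degree: the surface is flat (a plane), so deg p = 1.
From the visible intercepts: one y-axis crossing is at y = -2; it meets the z-axis at z = -1 (among the integer gridlines); one x-axis crossing is at x = -1.
Putting this together gives p.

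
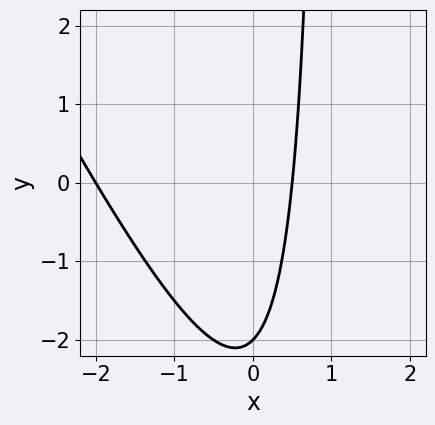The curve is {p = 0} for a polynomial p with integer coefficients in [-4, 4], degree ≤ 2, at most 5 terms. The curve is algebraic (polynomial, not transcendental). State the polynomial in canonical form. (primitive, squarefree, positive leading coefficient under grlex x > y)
2*x^2 + x*y + 3*x - y - 2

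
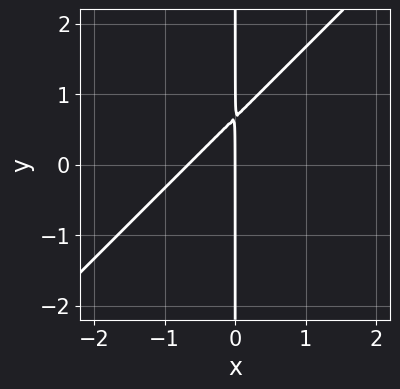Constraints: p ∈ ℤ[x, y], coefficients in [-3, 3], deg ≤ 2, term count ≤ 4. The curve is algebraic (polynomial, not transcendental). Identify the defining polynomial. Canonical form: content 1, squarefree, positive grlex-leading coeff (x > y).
Degree: no degree-1 curve has this shape, so deg p = 2.
Against the integer gridlines: the visible y-axis segment lies entirely on the curve; it meets the x-axis at x = 0 (among the integer gridlines).
Together with the visible shape, these determine p as stated.

3*x^2 - 3*x*y + 2*x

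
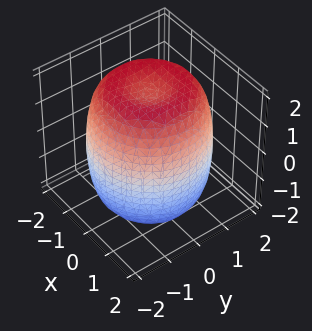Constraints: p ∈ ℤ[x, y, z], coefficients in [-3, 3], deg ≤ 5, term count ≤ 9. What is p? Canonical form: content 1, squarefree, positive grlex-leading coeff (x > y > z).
1. deg p = 4.
2. Symmetries: the surface is invariant under rotation about z: p = q(x² + y², z).
3. From the visible intercepts: a circular section at z = -1 has radius between 1 and 2.
4. Matching integer coefficients to the picture gives p.

x^4 + 2*x^2*y^2 + y^4 - 2*x^2 - 2*y^2 + z^2 - 3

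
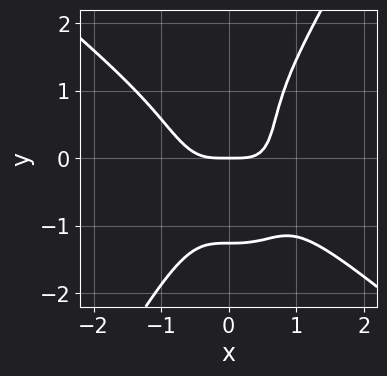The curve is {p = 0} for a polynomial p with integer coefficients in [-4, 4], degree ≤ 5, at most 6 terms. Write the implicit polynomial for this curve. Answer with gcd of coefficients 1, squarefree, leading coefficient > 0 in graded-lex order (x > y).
3*x^4 + 3*x^3*y - y^4 - 2*y

First, deg p = 4. The shape is more complex than any degree-3 curve.
Then, checking where it meets the axes: it crosses the y-axis at the gridline y = 0; it meets the x-axis at x = 0 (among the integer gridlines).
Finally, assembling these constraints gives the stated polynomial.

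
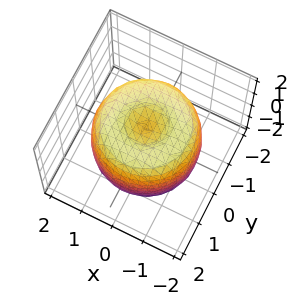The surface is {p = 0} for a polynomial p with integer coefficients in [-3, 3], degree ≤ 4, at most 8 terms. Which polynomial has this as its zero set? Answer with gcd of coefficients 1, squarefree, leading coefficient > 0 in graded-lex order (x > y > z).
The degree is 4 — no degree-3 surface has this shape.
Symmetries: the surface is invariant under rotation about z: p = q(x² + y², z).
From the axis intercepts and sections: among the integer gridlines, it crosses the z-axis at z ∈ {-1, 1}; a circular section at z = 1 has radius between 1 and 2.
Matching integer coefficients to the picture gives p.

x^4 + 2*x^2*y^2 + y^4 - 2*x^2 - 2*y^2 + z^2 - 1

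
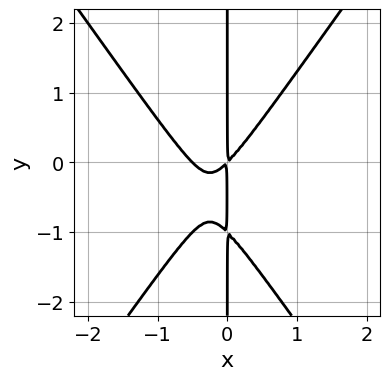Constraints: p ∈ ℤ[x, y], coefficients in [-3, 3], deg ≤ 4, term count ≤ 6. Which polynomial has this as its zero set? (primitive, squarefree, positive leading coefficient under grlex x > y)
(a) Degree: the shape is more complex than any degree-2 curve, so deg p = 3.
(b) Reading off the gridlines: every point of the y-axis in the box is on the curve.
(c) Together with the visible shape, these determine p as stated.

2*x^3 - x*y^2 + x^2 - x*y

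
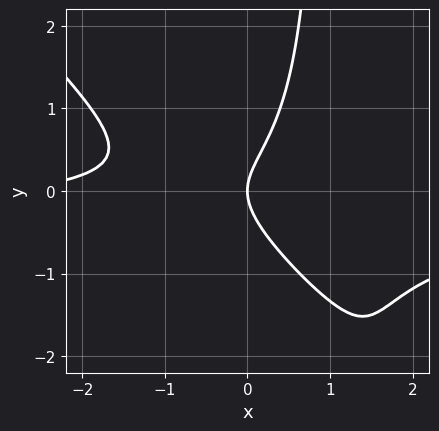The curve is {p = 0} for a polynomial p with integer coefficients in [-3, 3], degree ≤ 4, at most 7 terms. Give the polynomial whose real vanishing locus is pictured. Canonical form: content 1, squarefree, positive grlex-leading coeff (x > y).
First, degree: no degree-2 curve has this shape, so deg p = 3.
Then, from the visible intercepts: one y-axis crossing is at y = 0; it meets the x-axis at x = 0 (among the integer gridlines).
Finally, together with the visible shape, these determine p as stated.

3*x^2*y + 3*x*y^2 + x^2 - 3*y^2 + 3*x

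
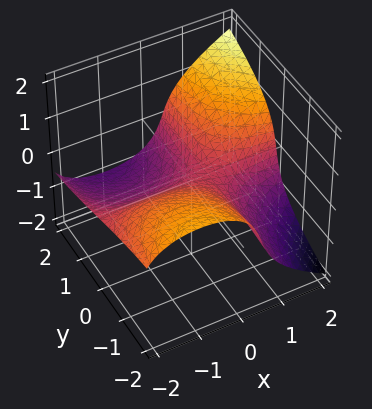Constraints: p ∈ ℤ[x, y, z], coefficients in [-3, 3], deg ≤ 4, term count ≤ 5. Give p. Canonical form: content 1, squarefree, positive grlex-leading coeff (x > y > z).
The degree is 3 — no degree-2 surface has this shape.
Observable constraints: it crosses the z-axis at the gridline z = 0; the visible x-axis segment lies entirely on the surface; it crosses the y-axis at the gridline y = 0.
Assembling these constraints gives the stated polynomial.

x^2*y - 2*z^3 + 2*x*y - y - 2*z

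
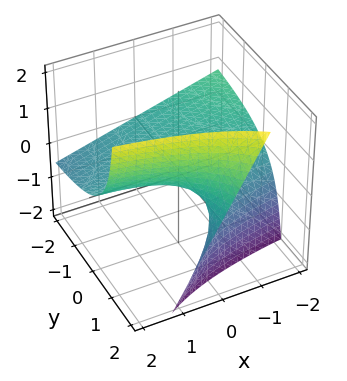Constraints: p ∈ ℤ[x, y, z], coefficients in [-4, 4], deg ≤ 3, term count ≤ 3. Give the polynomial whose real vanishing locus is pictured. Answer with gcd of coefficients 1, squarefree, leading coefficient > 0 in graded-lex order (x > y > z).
x*y + 2*y*z - 3*z

The degree is 2 — a generic line meets the surface in up to 2 points.
From the axis intercepts and sections: the visible x-axis segment lies entirely on the surface; it meets the z-axis at z = 0 (among the integer gridlines); every point of the y-axis in the box is on the surface.
Assembling these constraints gives the stated polynomial.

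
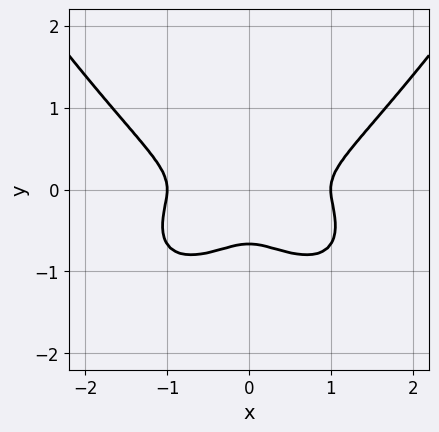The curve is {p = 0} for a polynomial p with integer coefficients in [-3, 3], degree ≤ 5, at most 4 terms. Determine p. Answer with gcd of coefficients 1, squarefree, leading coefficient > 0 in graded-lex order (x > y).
x^4 - 3*y^3 - x^2 - 2*y^2

(a) The degree is 4 — no degree-3 curve has this shape.
(b) Symmetries: it's symmetric under x → −x, forcing even powers of x.
(c) Checking where it meets the axes: among the integer gridlines, it crosses the x-axis at x ∈ {-1, 1}.
(d) Assembling these constraints gives the stated polynomial.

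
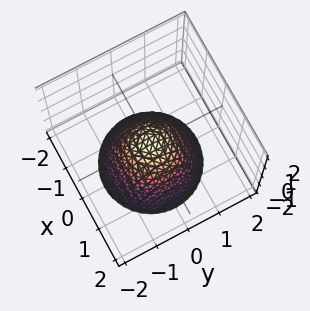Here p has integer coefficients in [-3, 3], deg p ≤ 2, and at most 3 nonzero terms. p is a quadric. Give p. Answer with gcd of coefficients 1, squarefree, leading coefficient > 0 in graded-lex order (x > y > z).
x^2 + y^2 + z

(a) Degree: a single bowl opening along one axis; a quadric, so deg p = 2.
(b) Symmetries: rotational symmetry about the z-axis ⇒ p depends on x, y only through x² + y².
(c) Reading off the gridlines: one y-axis crossing is at y = 0; it crosses the x-axis at the gridline x = 0; it meets the z-axis at z = 0 (among the integer gridlines).
(d) The integer polynomial consistent with all of this is the stated p.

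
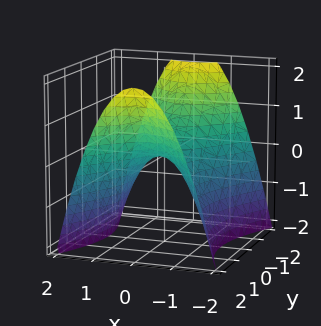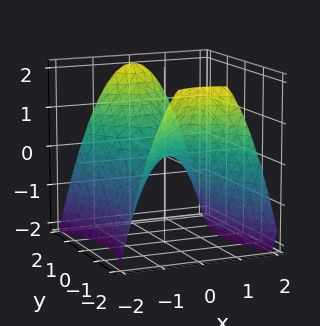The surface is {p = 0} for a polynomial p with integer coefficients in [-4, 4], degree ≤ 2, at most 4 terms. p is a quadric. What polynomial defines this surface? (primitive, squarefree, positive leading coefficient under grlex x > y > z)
2*x^2 - y^2 + 2*z

deg p = 2. A hyperbolic paraboloid; a quadric.
Symmetries: it's symmetric under x → −x, forcing even powers of x; the y ↦ −y reflection is a symmetry, so y appears only in even powers.
From the visible intercepts: it crosses the y-axis at the gridline y = 0; it meets the x-axis at x = 0 (among the integer gridlines); it crosses the z-axis at the gridline z = 0.
Matching integer coefficients to the picture gives p.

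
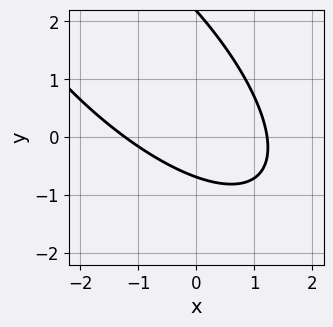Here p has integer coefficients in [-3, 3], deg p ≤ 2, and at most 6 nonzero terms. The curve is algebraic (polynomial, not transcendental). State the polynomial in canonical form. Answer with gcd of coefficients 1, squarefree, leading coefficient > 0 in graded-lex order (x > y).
First, the degree is 2 — a generic line meets the curve in up to 2 points.
Finally, matching integer coefficients to the picture gives p.

2*x^2 + 3*x*y + 2*y^2 - 3*y - 3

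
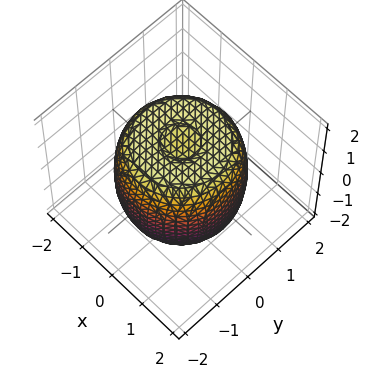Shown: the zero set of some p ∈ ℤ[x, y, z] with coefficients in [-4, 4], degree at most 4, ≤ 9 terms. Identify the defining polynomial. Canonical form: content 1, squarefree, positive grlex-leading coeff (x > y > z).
(a) Degree: no degree-3 surface has this shape, so deg p = 4.
(b) Symmetries: rotational symmetry about the z-axis ⇒ p depends on x, y only through x² + y².
(c) From the axis intercepts and sections: a circular section at z = 0 has radius between 1 and 2.
(d) Solving for integer coefficients yields p as stated.

2*x^4 + 4*x^2*y^2 + 2*y^4 - 3*x^2 - 3*y^2 + 2*z^2 - 3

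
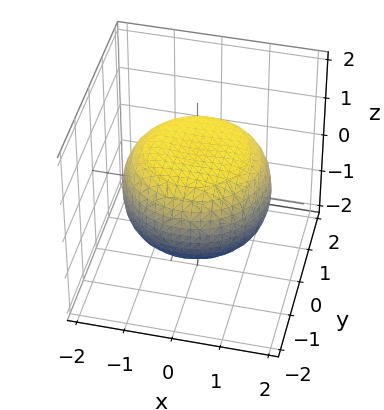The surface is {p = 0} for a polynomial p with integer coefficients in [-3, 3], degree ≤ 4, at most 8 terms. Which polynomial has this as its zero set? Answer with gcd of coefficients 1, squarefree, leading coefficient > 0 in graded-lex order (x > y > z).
(a) deg p = 4. No degree-3 surface has this shape.
(b) Symmetries: rotational symmetry about the z-axis ⇒ p depends on x, y only through x² + y².
(c) Reading off the gridlines: a circular section at z = -1 has radius exactly 1; among the integer gridlines, it crosses the z-axis at z ∈ {-1, 1}.
(d) Assembling these constraints gives the stated polynomial.

x^4 + 2*x^2*y^2 + y^4 - x^2 - y^2 + 3*z^2 - 3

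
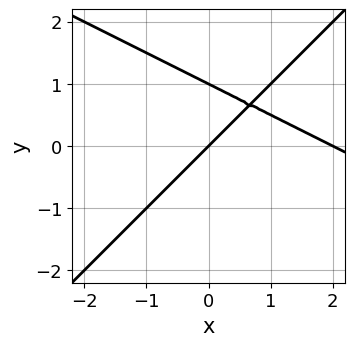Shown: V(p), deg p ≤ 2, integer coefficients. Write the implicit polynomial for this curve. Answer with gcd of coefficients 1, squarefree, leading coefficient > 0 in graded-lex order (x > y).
(a) deg p = 2. The shape is more complex than any degree-1 curve.
(b) Reading off the gridlines: among the integer gridlines, it crosses the x-axis at x ∈ {0, 2}; the y-axis gridline crossings are at y ∈ {0, 1}.
(c) These observations pin down the coefficients.

x^2 + x*y - 2*y^2 - 2*x + 2*y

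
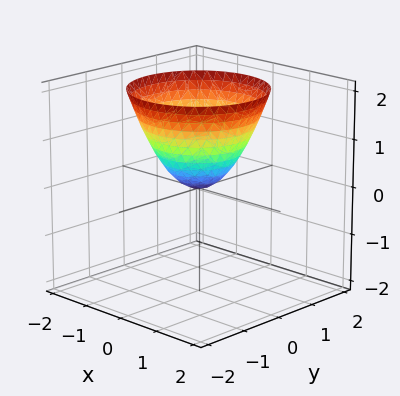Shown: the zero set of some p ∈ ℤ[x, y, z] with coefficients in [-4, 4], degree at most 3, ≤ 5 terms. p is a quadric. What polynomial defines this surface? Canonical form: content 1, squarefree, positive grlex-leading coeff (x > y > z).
x^2 + y^2 - z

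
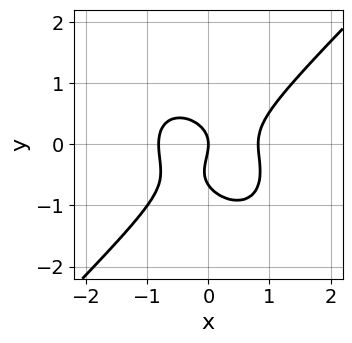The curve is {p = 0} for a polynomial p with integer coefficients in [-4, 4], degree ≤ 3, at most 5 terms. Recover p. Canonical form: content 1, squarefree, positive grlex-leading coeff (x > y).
(a) Degree: no degree-2 curve has this shape, so deg p = 3.
(b) Against the integer gridlines: it crosses the y-axis at the gridline y = 0; it crosses the x-axis at the gridline x = 0.
(c) Together with the visible shape, these determine p as stated.

3*x^3 - 3*y^3 - 2*y^2 - 2*x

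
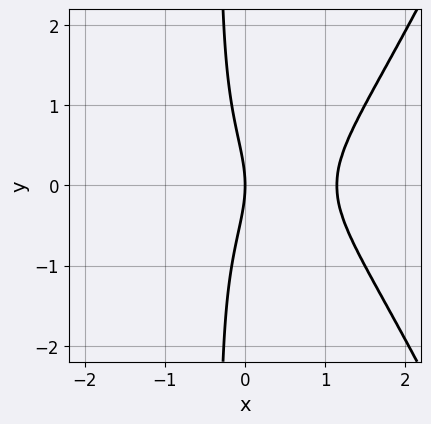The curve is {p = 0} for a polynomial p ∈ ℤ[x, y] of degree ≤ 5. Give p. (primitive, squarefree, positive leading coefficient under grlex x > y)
2*x^4 - 3*x*y^2 - y^2 - 3*x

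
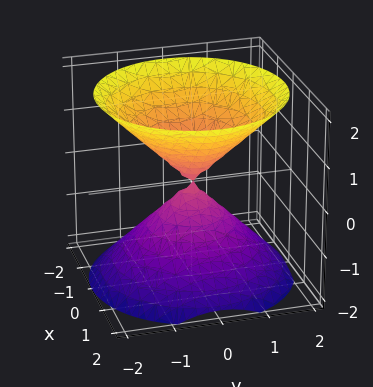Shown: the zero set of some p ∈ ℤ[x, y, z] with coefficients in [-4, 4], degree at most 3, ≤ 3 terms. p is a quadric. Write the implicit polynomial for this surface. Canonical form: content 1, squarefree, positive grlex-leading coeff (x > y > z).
x^2 + y^2 - z^2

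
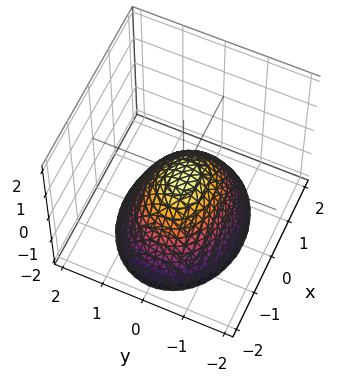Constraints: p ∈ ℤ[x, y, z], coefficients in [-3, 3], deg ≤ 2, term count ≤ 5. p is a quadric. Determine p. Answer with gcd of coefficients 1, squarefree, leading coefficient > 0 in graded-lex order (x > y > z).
2*x^2 + 3*y^2 + 3*z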